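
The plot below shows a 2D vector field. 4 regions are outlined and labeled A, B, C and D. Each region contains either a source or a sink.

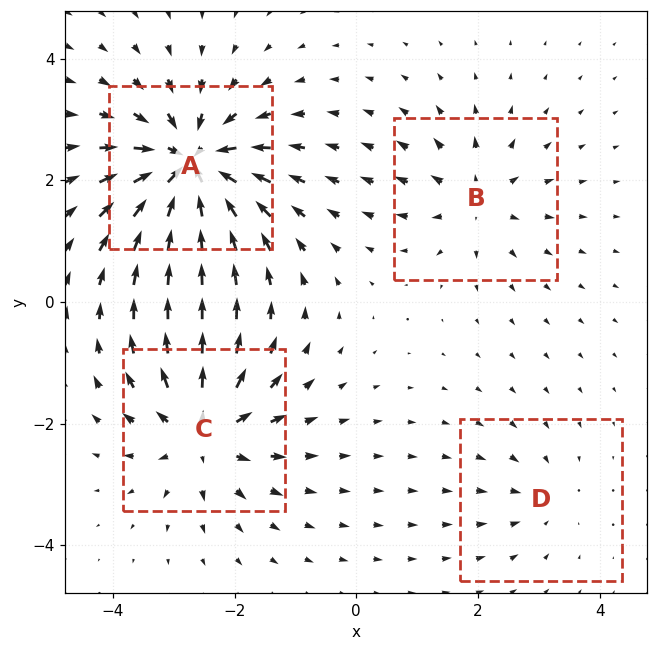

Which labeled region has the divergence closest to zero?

Divergence at each region's feature centre — A: about -9, B: about +4, C: about +6, D: about -2. Region D is closest to zero.

D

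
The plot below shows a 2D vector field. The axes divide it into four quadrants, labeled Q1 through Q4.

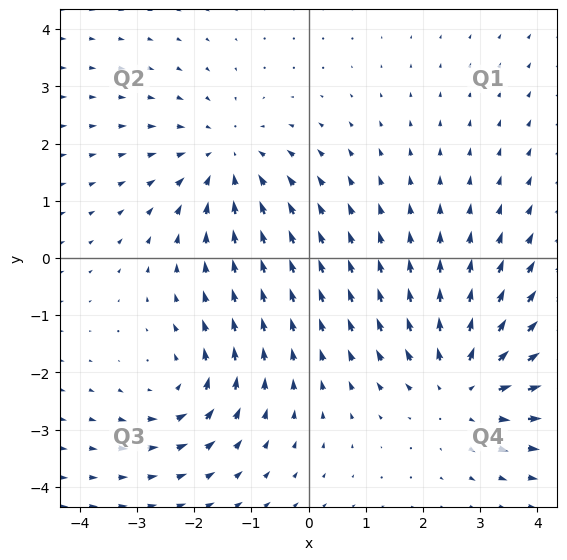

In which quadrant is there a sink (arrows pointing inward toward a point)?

The sink sits at approximately (-1.4, 1.7), which lies in quadrant Q2. The divergence there is about -3, negative as expected for a sink.

Q2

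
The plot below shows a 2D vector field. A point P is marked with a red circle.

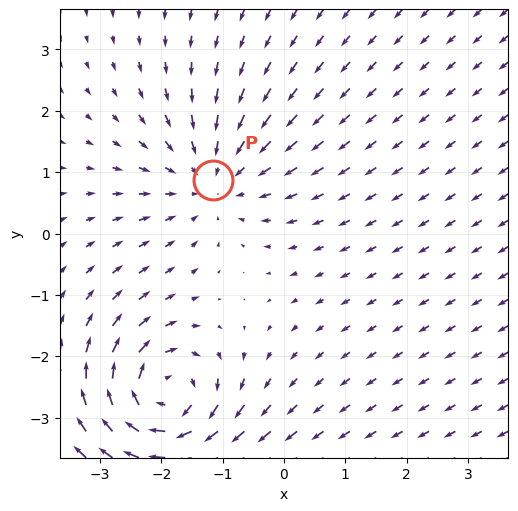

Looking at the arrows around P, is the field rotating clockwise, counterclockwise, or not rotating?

not rotating

Near P at (-1.2, 0.9) the arrows show no circulation. The curl there is ≈0.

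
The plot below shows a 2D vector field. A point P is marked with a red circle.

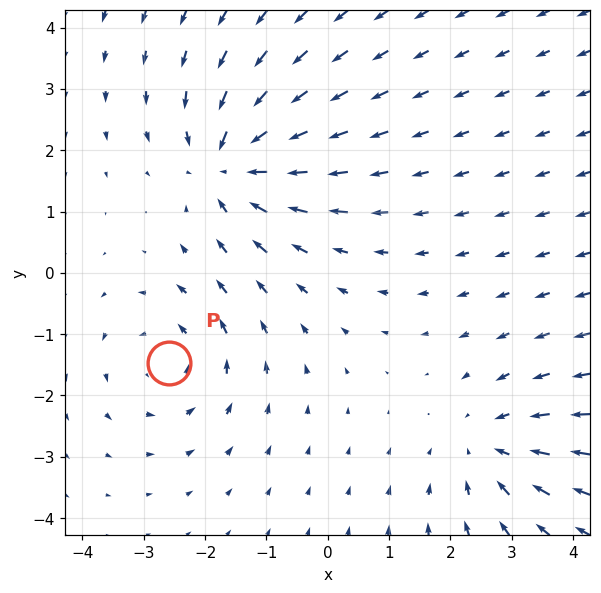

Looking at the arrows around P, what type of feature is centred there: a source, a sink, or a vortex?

vortex

At P (-2.6, -1.5) the arrows circulate counterclockwise. Divergence ≈0, curl about +3 — near-zero divergence with nonzero curl is a vortex.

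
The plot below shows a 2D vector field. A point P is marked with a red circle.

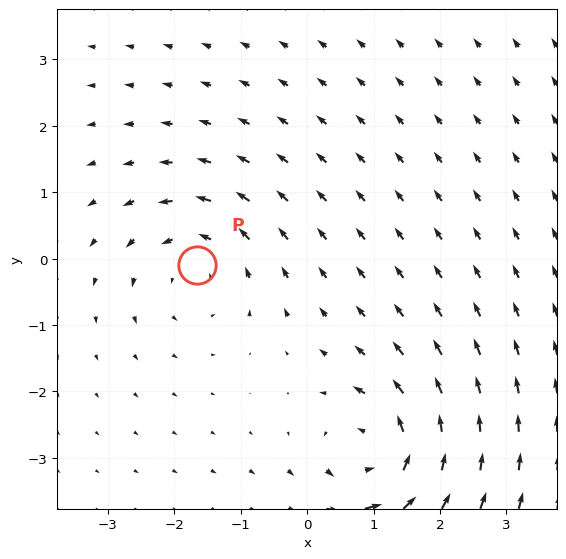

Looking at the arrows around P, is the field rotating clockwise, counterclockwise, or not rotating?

Near P at (-1.7, -0.1) the arrows circulate counterclockwise. The curl (z-component) there is about +3; positive curl means counterclockwise rotation.

counterclockwise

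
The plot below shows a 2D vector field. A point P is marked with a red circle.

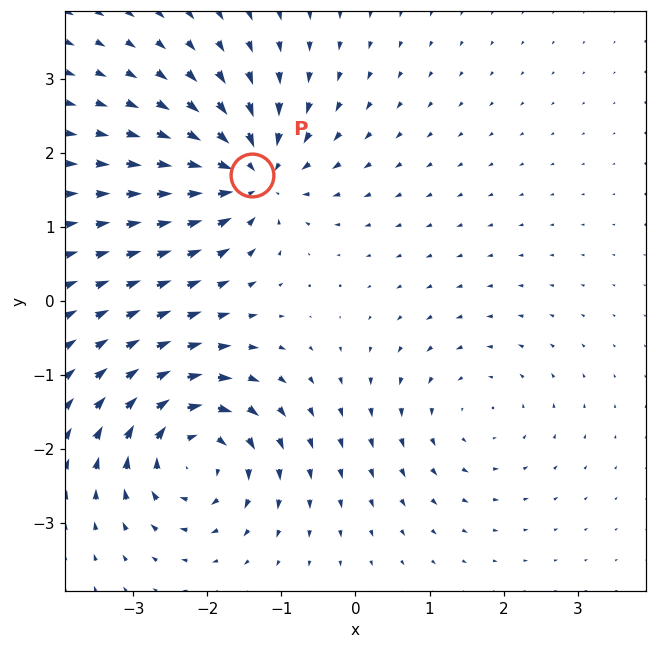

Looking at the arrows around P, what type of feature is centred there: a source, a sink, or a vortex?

At P (-1.4, 1.7) the arrows converge inward. Divergence about -5, curl ≈0 — negative divergence with near-zero curl is a sink.

sink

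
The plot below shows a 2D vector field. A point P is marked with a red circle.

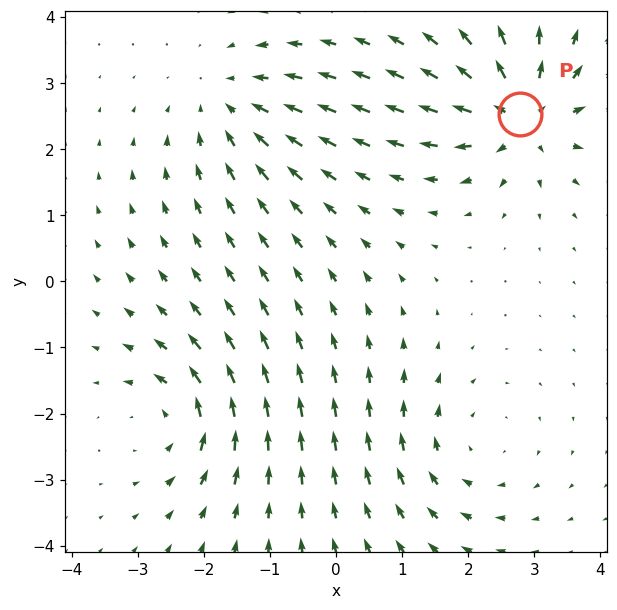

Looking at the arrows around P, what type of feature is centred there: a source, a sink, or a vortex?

source

At P (2.8, 2.5) the arrows spread outward. Divergence about +6, curl ≈0 — positive divergence with near-zero curl is a source.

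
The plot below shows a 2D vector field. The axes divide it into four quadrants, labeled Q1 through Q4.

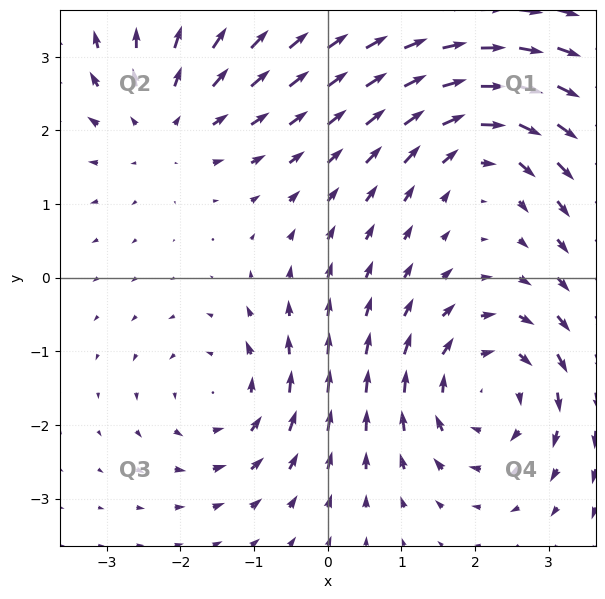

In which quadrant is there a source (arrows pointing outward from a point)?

The source sits at approximately (-2.2, 2.1), which lies in quadrant Q2. The divergence there is about +3, positive as expected for a source.

Q2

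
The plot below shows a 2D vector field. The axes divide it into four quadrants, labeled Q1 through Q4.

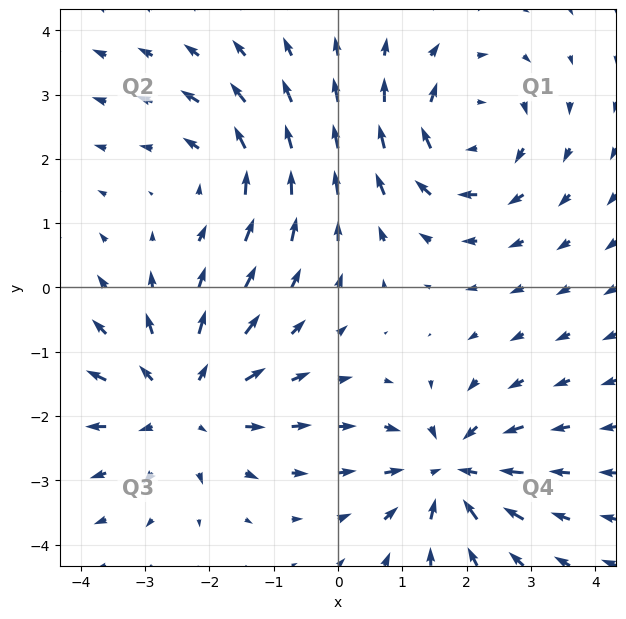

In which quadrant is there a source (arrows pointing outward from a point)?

The source sits at approximately (-2.4, -1.8), which lies in quadrant Q3. The divergence there is about +4, positive as expected for a source.

Q3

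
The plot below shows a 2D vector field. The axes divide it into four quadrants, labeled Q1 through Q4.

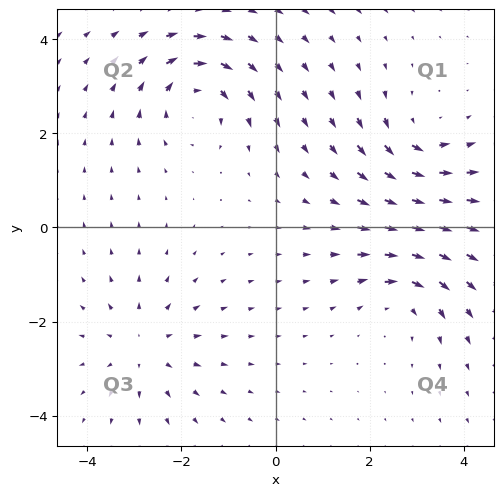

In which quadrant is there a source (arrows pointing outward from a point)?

The source sits at approximately (-2.8, -2.5), which lies in quadrant Q3. The divergence there is about +3, positive as expected for a source.

Q3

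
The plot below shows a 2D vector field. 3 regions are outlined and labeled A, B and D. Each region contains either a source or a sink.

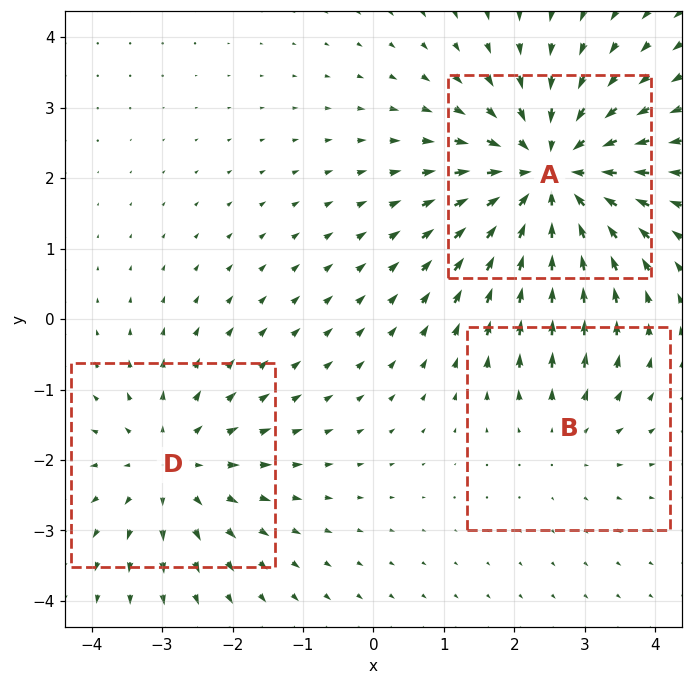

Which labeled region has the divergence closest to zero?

B

Divergence at each region's feature centre — A: about -5, B: about +2, D: about +3. Region B is closest to zero.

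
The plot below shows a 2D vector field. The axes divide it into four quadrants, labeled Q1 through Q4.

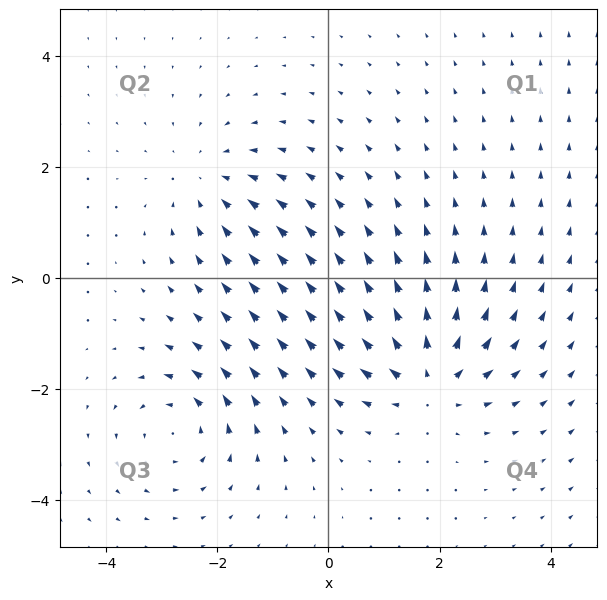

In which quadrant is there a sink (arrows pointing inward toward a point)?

The sink sits at approximately (-2.2, 1.7), which lies in quadrant Q2. The divergence there is about -3, negative as expected for a sink.

Q2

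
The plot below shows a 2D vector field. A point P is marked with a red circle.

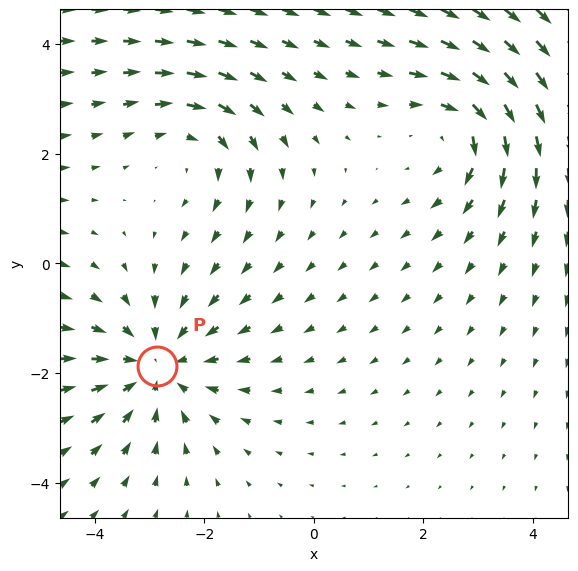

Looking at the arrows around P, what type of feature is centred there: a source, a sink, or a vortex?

sink

At P (-2.9, -1.9) the arrows converge inward. Divergence about -3, curl ≈0 — negative divergence with near-zero curl is a sink.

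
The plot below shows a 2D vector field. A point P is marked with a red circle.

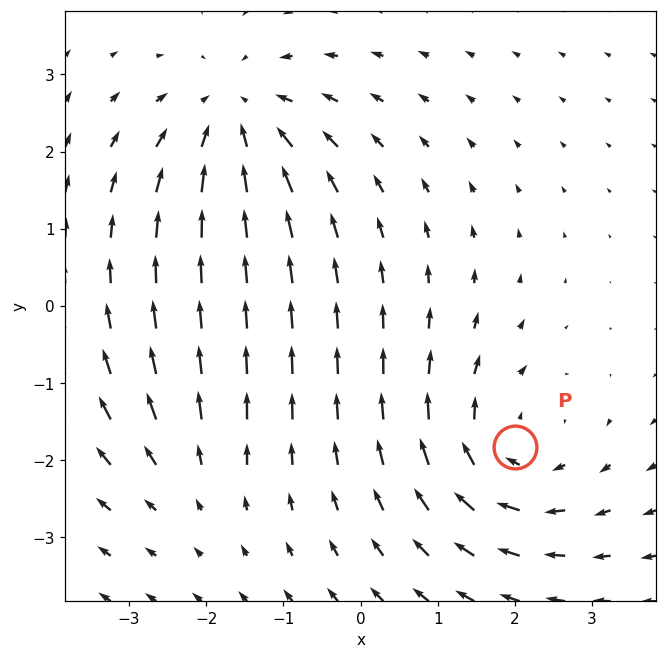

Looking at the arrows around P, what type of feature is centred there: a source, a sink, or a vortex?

vortex

At P (2.0, -1.8) the arrows circulate clockwise. Divergence ≈0, curl about -4 — near-zero divergence with nonzero curl is a vortex.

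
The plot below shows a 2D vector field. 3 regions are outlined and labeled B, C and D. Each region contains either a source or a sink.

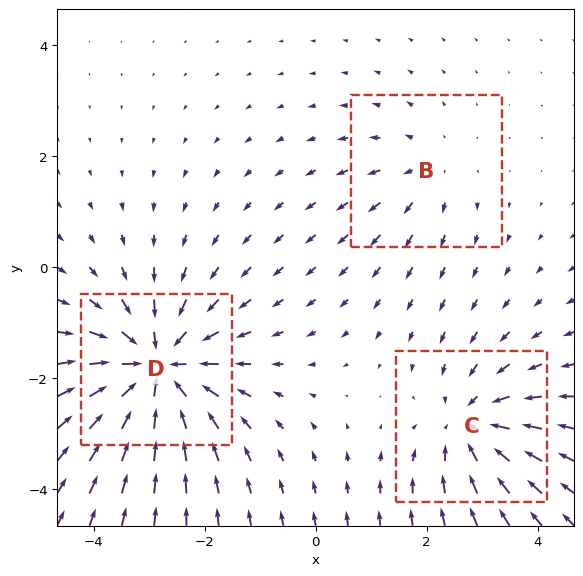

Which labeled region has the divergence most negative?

Divergence at each region's feature centre — B: about +2, C: about -3, D: about -5. Region D is most negative.

D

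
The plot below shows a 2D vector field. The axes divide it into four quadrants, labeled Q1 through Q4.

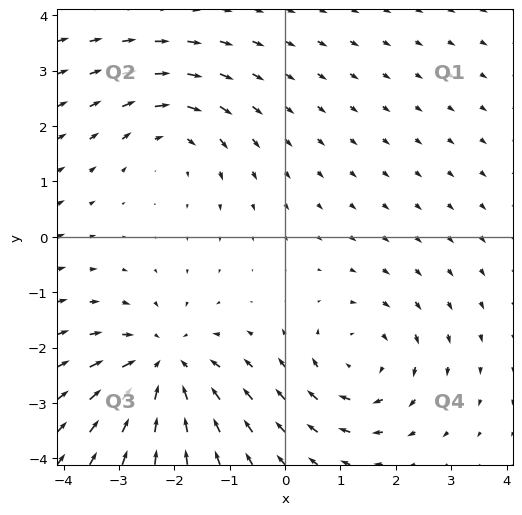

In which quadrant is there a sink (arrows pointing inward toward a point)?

The sink sits at approximately (-2.2, -2.3), which lies in quadrant Q3. The divergence there is about -5, negative as expected for a sink.

Q3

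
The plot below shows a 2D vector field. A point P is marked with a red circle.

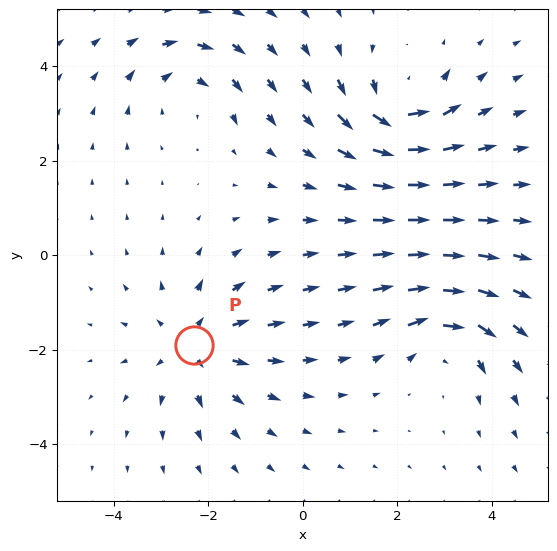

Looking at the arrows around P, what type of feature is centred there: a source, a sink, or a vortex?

source

At P (-2.3, -1.9) the arrows spread outward. Divergence about +3, curl ≈0 — positive divergence with near-zero curl is a source.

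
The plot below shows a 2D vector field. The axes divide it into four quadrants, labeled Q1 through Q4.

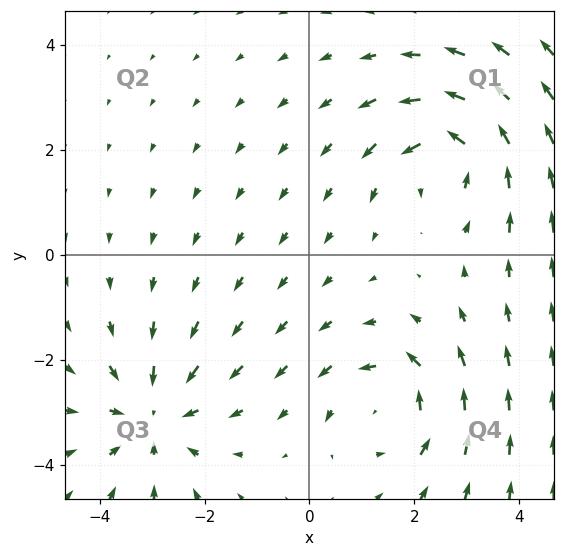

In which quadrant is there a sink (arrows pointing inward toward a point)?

Q3

The sink sits at approximately (-3.0, -3.1), which lies in quadrant Q3. The divergence there is about -3, negative as expected for a sink.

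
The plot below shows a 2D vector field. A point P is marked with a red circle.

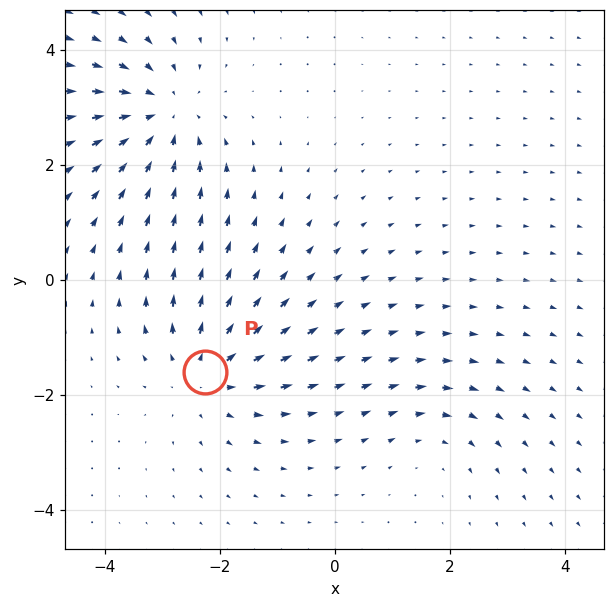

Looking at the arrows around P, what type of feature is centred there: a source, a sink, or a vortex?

source

At P (-2.2, -1.6) the arrows spread outward. Divergence about +4, curl ≈0 — positive divergence with near-zero curl is a source.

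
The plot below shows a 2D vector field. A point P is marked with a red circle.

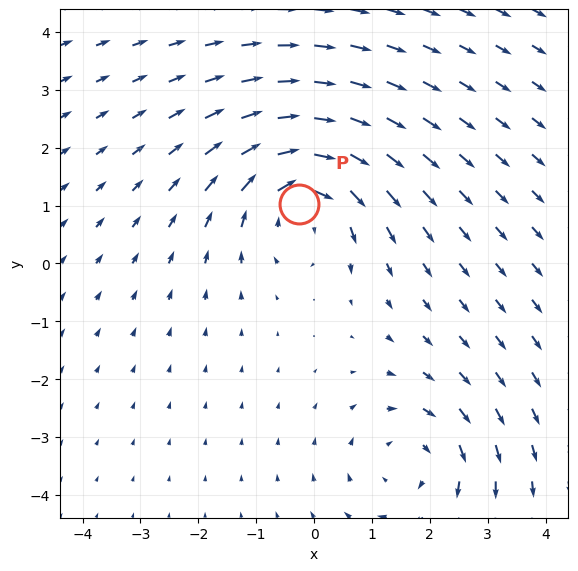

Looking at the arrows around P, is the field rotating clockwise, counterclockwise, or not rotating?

clockwise

Near P at (-0.3, 1.0) the arrows circulate clockwise. The curl (z-component) there is about -5; negative curl means clockwise rotation.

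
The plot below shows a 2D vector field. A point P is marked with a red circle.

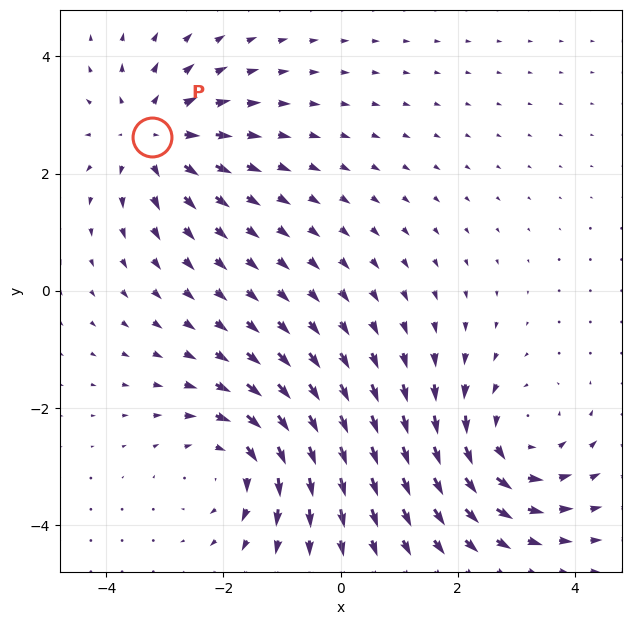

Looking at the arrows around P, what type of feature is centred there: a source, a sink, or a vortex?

source

At P (-3.2, 2.6) the arrows spread outward. Divergence about +3, curl ≈0 — positive divergence with near-zero curl is a source.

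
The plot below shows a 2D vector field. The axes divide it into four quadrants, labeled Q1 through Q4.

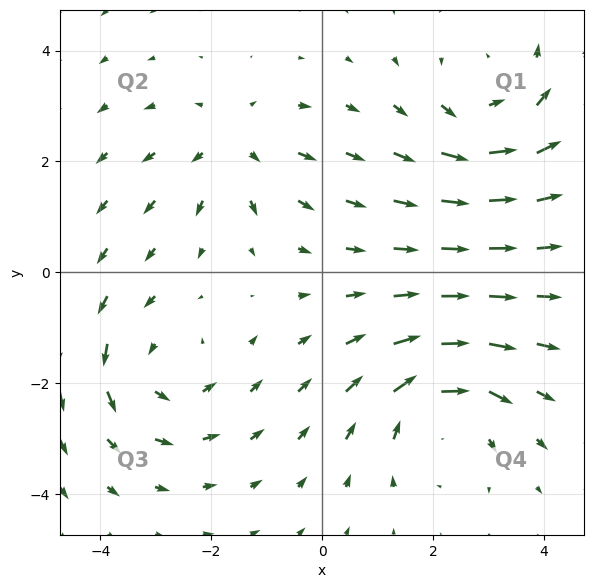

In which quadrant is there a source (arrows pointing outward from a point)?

Q2

The source sits at approximately (-1.6, 2.3), which lies in quadrant Q2. The divergence there is about +3, positive as expected for a source.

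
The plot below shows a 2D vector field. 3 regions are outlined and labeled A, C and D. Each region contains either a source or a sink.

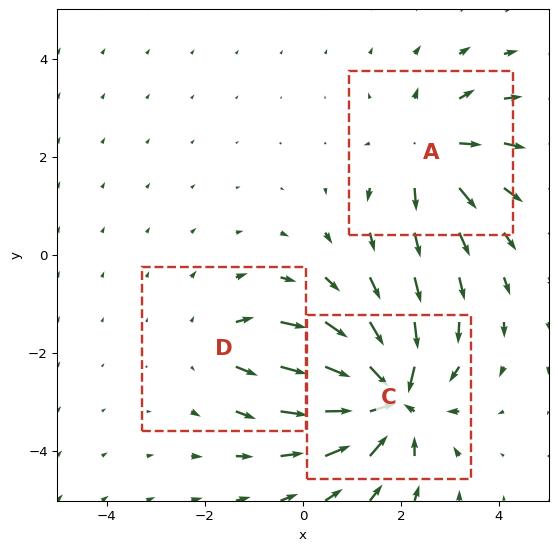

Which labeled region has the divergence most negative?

Divergence at each region's feature centre — A: about +3, C: about -5, D: about +2. Region C is most negative.

C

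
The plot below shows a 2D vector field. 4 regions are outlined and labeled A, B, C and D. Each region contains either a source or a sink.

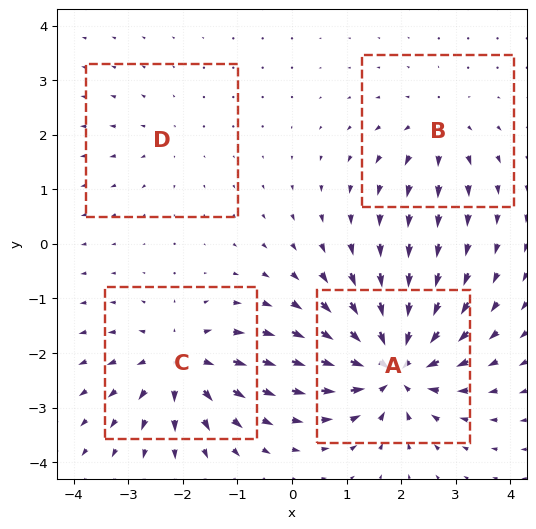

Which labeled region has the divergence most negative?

A

Divergence at each region's feature centre — A: about -9, B: about +4, C: about +6, D: about +2. Region A is most negative.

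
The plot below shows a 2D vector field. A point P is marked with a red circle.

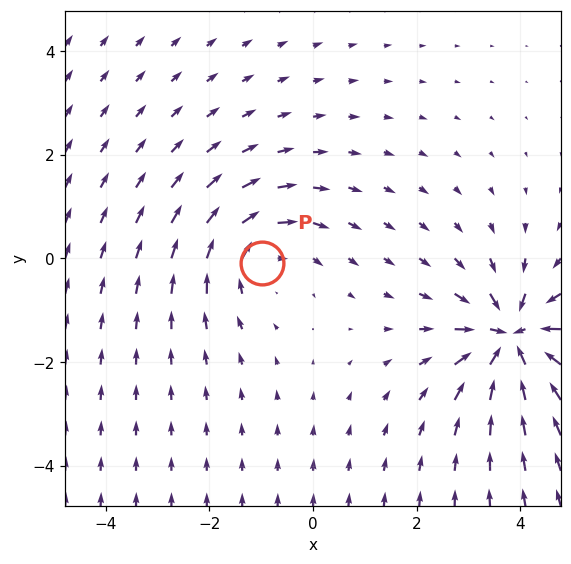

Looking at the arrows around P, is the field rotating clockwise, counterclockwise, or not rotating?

clockwise

Near P at (-1.0, -0.1) the arrows circulate clockwise. The curl (z-component) there is about -3; negative curl means clockwise rotation.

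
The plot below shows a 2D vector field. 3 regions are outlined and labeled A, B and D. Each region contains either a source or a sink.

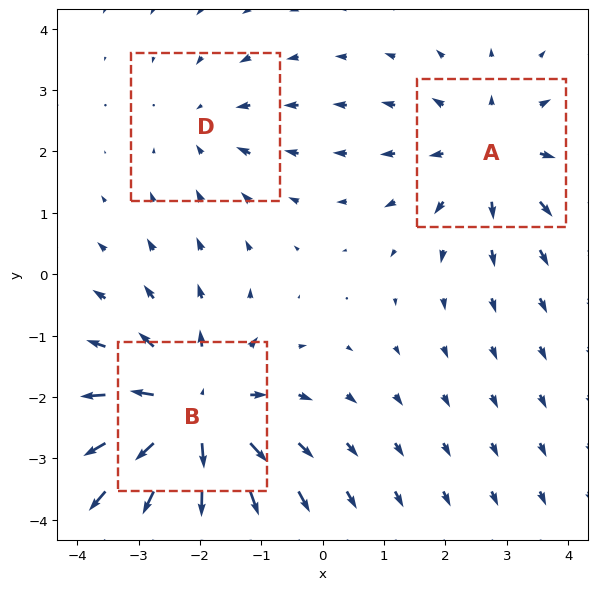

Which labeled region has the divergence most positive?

Divergence at each region's feature centre — A: about +3, B: about +5, D: about -2. Region B is most positive.

B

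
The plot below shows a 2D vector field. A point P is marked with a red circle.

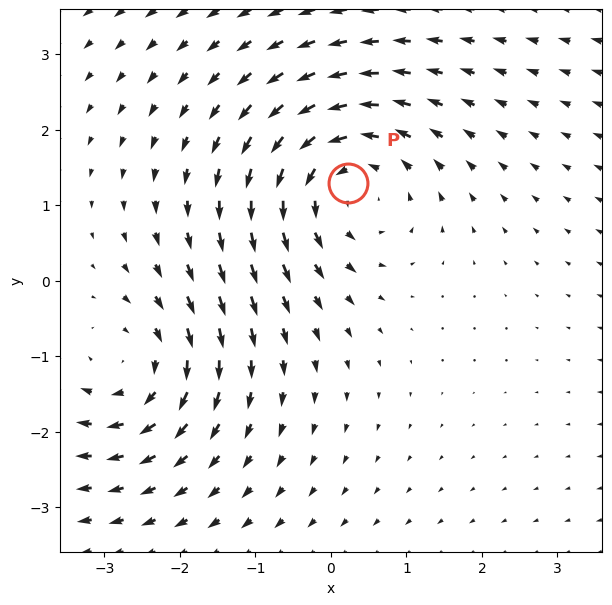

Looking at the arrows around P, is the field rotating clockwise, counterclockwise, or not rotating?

Near P at (0.2, 1.3) the arrows circulate counterclockwise. The curl (z-component) there is about +4; positive curl means counterclockwise rotation.

counterclockwise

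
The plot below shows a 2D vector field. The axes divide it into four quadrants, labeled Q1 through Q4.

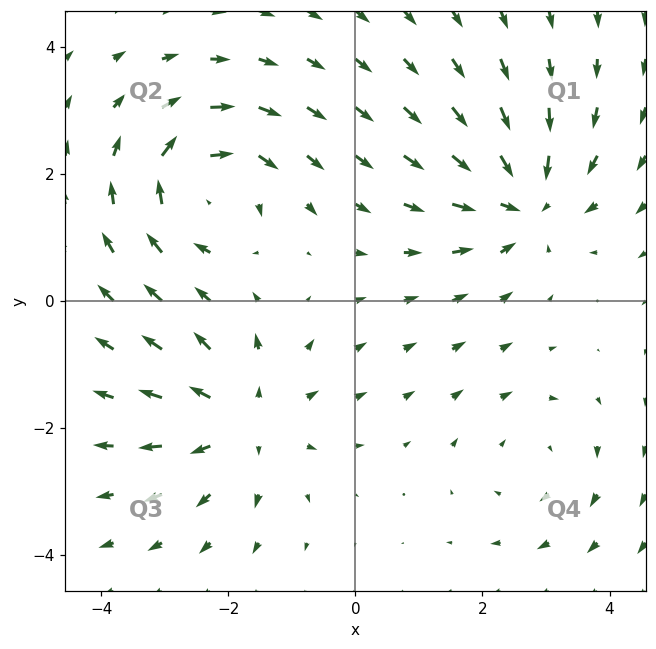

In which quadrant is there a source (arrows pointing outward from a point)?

Q3

The source sits at approximately (-1.8, -1.9), which lies in quadrant Q3. The divergence there is about +4, positive as expected for a source.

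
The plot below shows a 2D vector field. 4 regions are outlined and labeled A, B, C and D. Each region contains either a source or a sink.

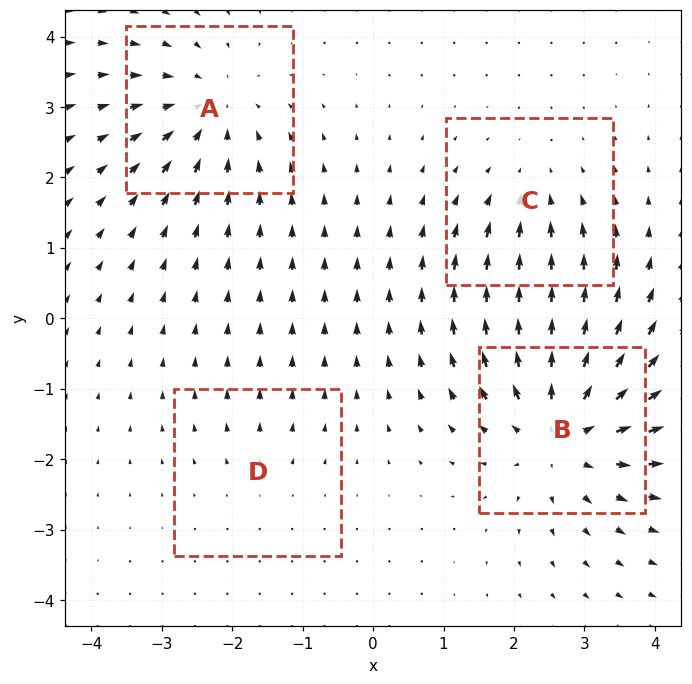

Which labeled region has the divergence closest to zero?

Divergence at each region's feature centre — A: about -5, B: about +6, C: about -3, D: about +2. Region D is closest to zero.

D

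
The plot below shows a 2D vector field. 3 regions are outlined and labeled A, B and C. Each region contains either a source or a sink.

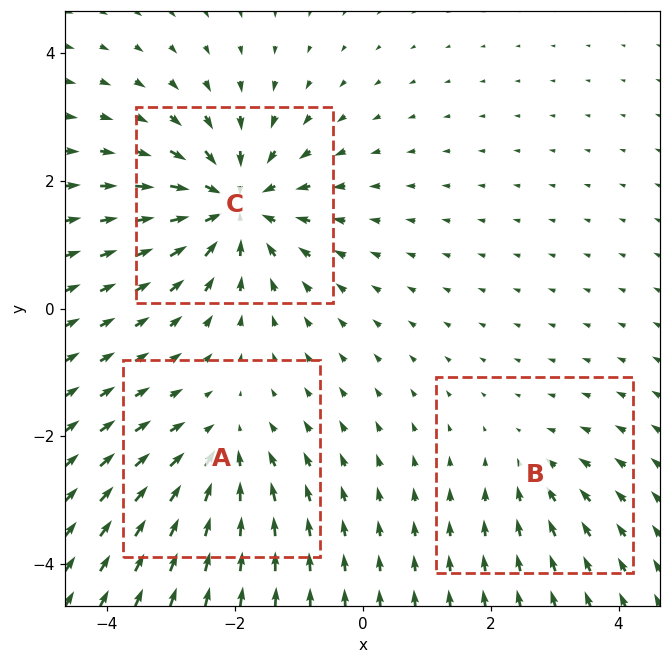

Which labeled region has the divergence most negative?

Divergence at each region's feature centre — A: about -3, B: about -2, C: about -6. Region C is most negative.

C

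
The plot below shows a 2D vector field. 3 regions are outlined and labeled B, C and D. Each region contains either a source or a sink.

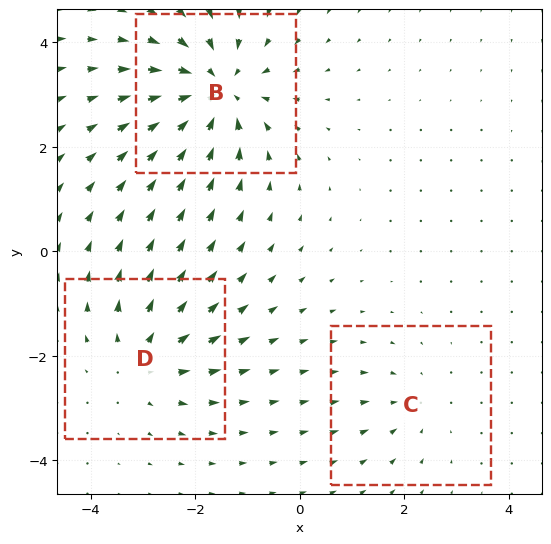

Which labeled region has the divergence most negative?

B

Divergence at each region's feature centre — B: about -5, C: about -2, D: about +3. Region B is most negative.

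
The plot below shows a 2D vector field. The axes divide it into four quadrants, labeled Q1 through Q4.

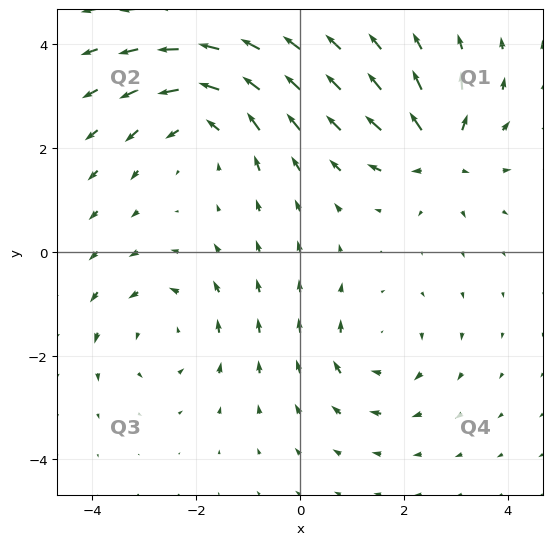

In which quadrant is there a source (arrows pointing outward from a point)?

Q1

The source sits at approximately (2.7, 1.9), which lies in quadrant Q1. The divergence there is about +5, positive as expected for a source.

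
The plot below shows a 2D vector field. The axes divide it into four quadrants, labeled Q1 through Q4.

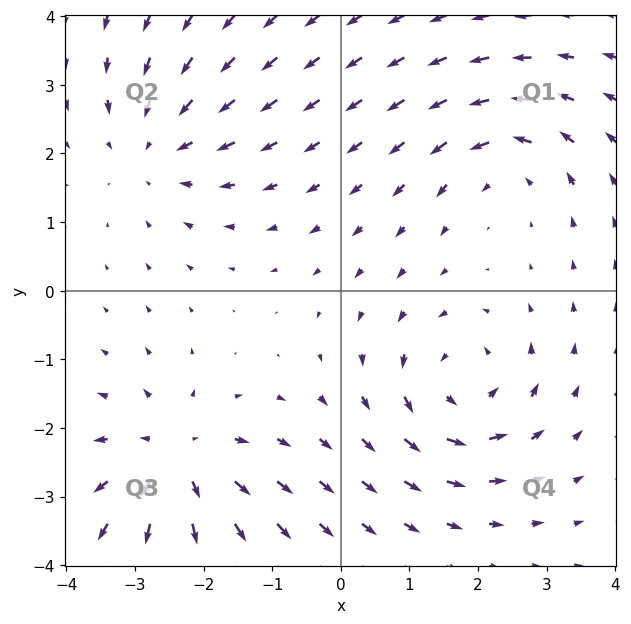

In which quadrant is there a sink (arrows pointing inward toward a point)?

The sink sits at approximately (-2.7, 2.1), which lies in quadrant Q2. The divergence there is about -3, negative as expected for a sink.

Q2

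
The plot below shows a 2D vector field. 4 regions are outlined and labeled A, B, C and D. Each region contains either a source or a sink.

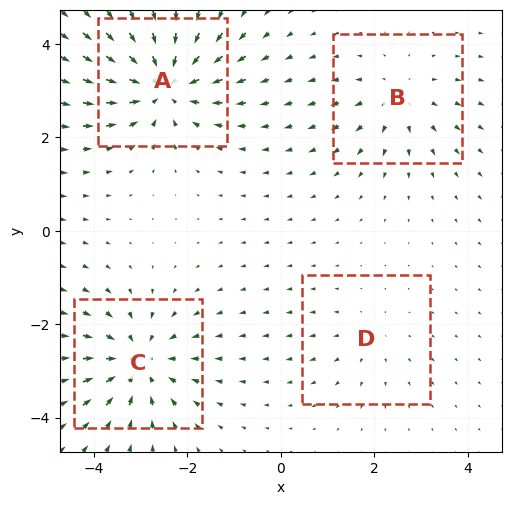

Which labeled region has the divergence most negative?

Divergence at each region's feature centre — A: about -7, B: about +3, C: about -5, D: about +2. Region A is most negative.

A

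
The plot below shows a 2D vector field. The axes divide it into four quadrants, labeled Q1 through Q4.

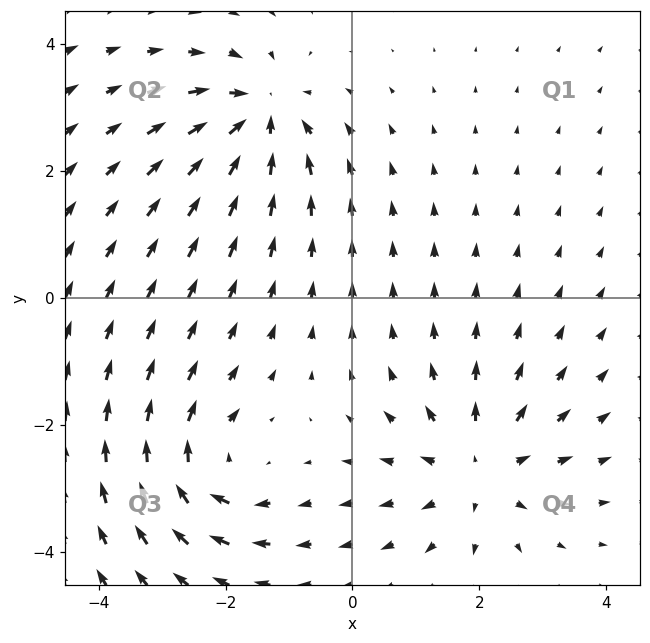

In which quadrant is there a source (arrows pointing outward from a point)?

The source sits at approximately (2.0, -2.7), which lies in quadrant Q4. The divergence there is about +4, positive as expected for a source.

Q4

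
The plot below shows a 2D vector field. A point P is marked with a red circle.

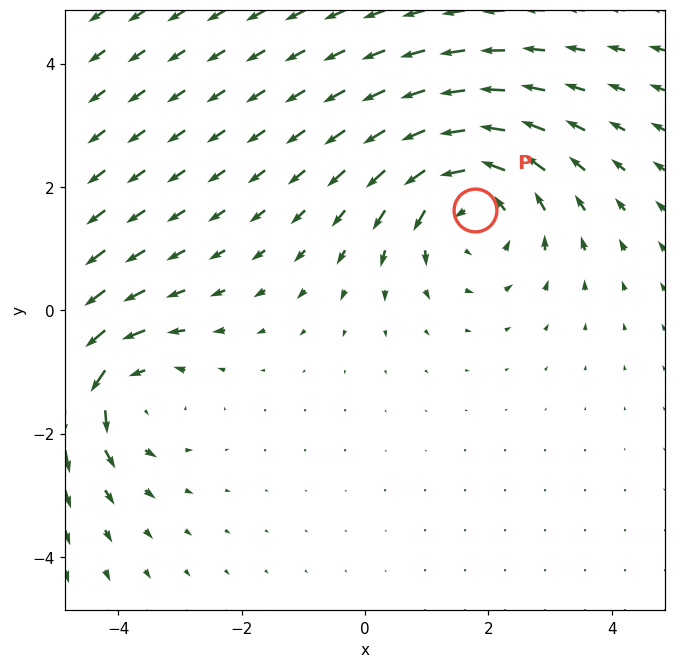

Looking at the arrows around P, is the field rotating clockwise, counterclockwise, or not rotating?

counterclockwise

Near P at (1.8, 1.6) the arrows circulate counterclockwise. The curl (z-component) there is about +5; positive curl means counterclockwise rotation.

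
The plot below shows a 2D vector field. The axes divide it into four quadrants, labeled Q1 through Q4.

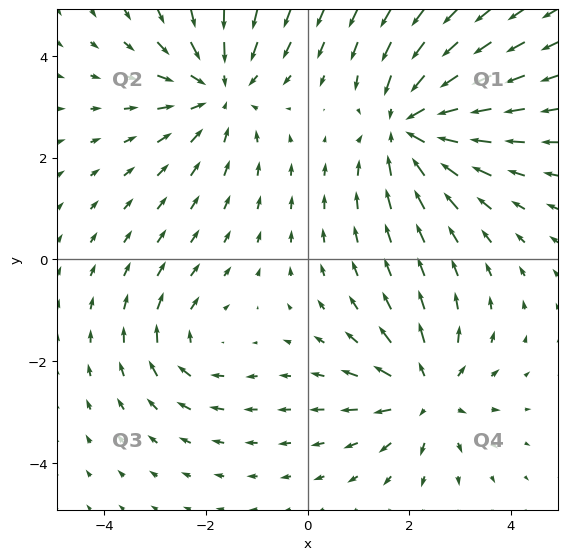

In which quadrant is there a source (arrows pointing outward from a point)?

The source sits at approximately (2.3, -2.6), which lies in quadrant Q4. The divergence there is about +4, positive as expected for a source.

Q4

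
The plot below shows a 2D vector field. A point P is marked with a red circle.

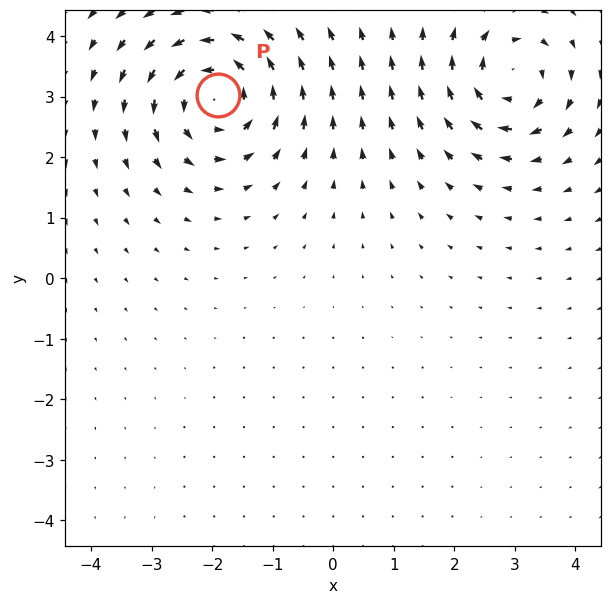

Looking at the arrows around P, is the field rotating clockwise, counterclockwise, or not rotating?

counterclockwise

Near P at (-1.9, 3.0) the arrows circulate counterclockwise. The curl (z-component) there is about +5; positive curl means counterclockwise rotation.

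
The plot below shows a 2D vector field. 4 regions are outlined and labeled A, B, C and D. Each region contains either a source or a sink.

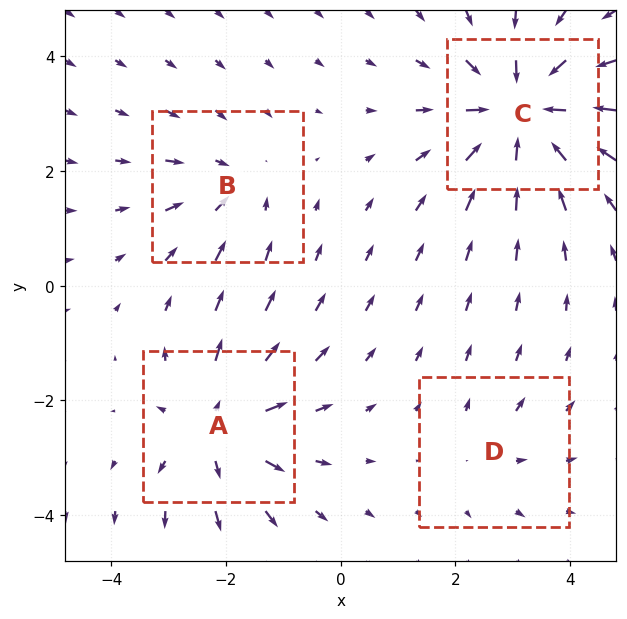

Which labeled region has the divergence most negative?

Divergence at each region's feature centre — A: about +5, B: about -3, C: about -6, D: about +2. Region C is most negative.

C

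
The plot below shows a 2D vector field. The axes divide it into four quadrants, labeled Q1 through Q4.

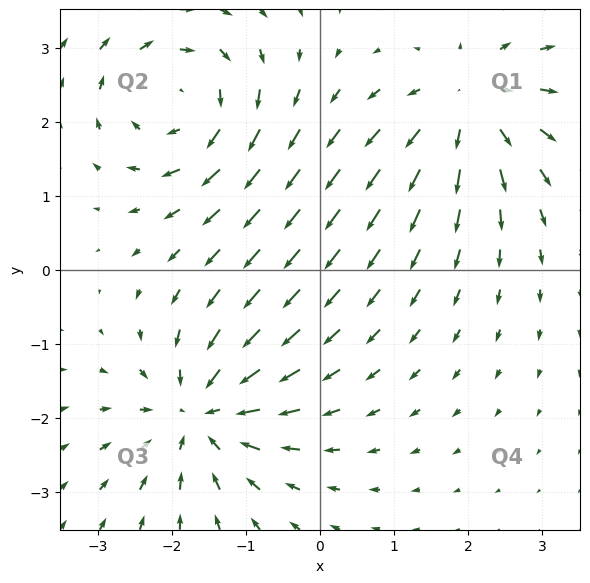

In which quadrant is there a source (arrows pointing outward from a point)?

Q1

The source sits at approximately (2.0, 2.2), which lies in quadrant Q1. The divergence there is about +5, positive as expected for a source.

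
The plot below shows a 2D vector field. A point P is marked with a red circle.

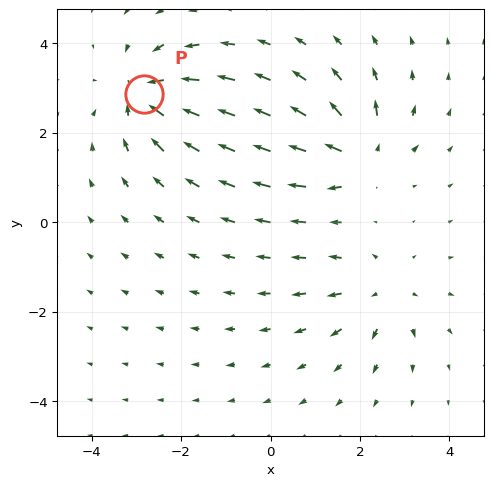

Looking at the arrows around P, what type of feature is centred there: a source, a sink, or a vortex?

sink

At P (-2.8, 2.9) the arrows converge inward. Divergence about -6, curl ≈0 — negative divergence with near-zero curl is a sink.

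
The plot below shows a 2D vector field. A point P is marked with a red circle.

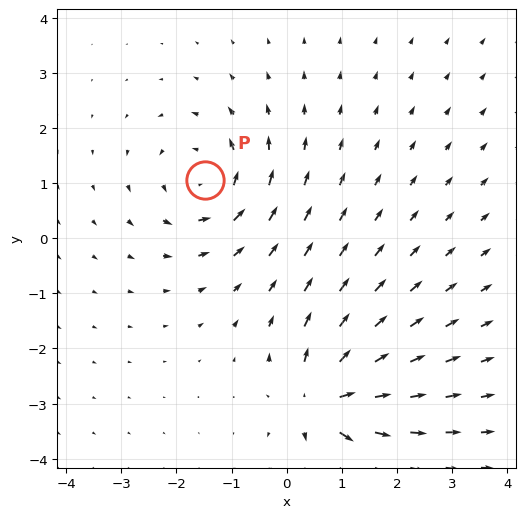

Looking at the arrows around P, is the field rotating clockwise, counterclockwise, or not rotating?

counterclockwise

Near P at (-1.5, 1.0) the arrows circulate counterclockwise. The curl (z-component) there is about +4; positive curl means counterclockwise rotation.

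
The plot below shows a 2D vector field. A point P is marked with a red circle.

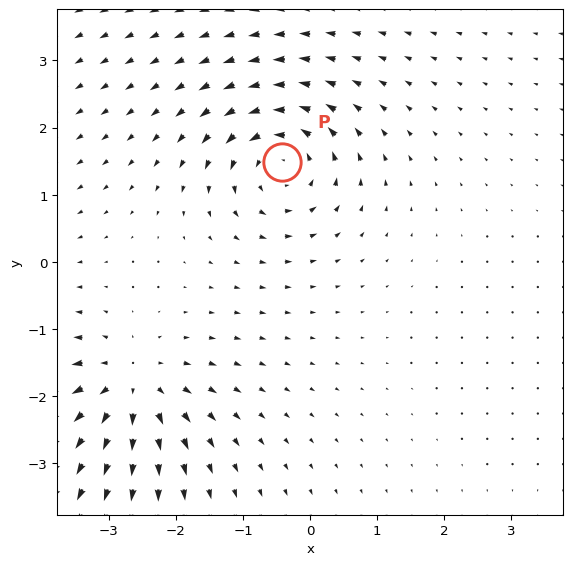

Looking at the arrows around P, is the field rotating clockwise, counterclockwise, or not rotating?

counterclockwise

Near P at (-0.4, 1.5) the arrows circulate counterclockwise. The curl (z-component) there is about +4; positive curl means counterclockwise rotation.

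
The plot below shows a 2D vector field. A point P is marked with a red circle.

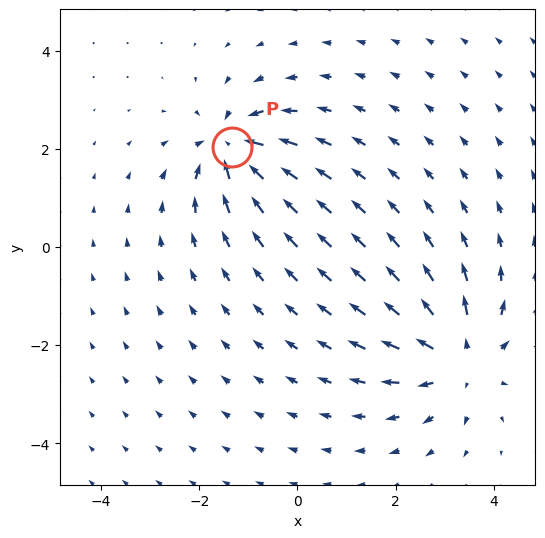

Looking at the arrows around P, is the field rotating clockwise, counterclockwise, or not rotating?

not rotating

Near P at (-1.3, 2.0) the arrows show no circulation. The curl there is ≈0.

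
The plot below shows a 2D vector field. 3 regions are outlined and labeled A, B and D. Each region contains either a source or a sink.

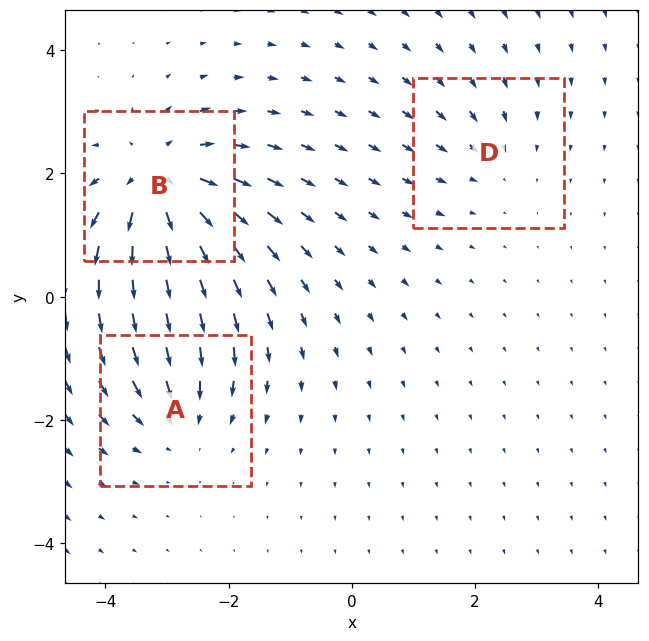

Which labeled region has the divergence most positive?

Divergence at each region's feature centre — A: about -3, B: about +5, D: about -2. Region B is most positive.

B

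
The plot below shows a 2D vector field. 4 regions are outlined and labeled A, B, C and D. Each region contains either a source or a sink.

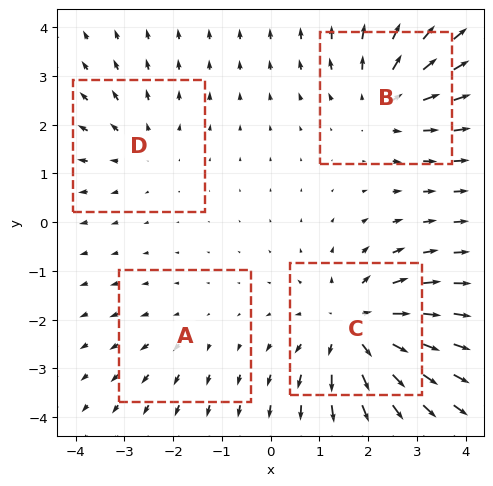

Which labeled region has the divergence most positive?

Divergence at each region's feature centre — A: about +2, B: about +4, C: about +6, D: about +3. Region C is most positive.

C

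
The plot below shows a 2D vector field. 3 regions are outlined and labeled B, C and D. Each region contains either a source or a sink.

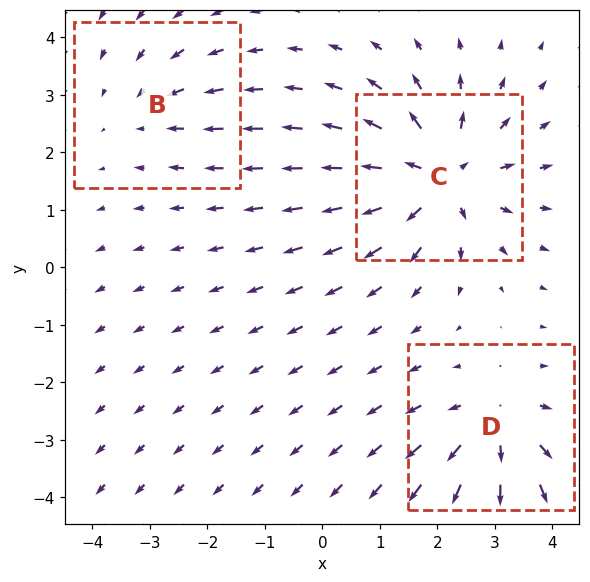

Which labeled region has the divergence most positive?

C

Divergence at each region's feature centre — B: about -2, C: about +5, D: about +3. Region C is most positive.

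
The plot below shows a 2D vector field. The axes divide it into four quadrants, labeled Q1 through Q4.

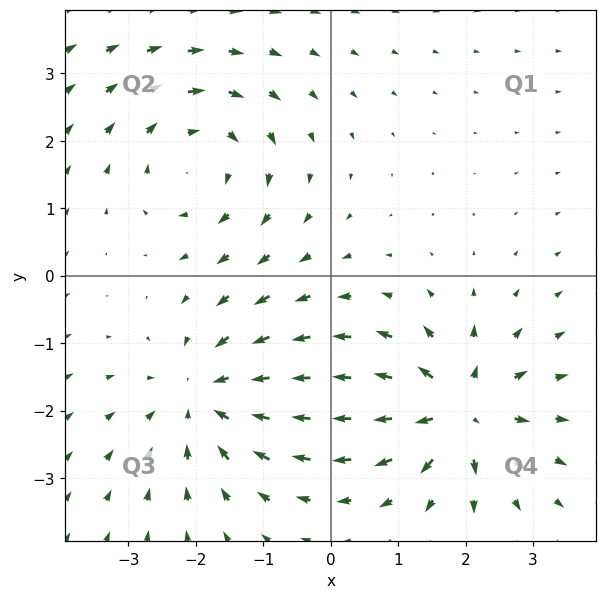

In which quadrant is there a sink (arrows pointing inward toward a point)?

Q3

The sink sits at approximately (-1.8, -1.8), which lies in quadrant Q3. The divergence there is about -3, negative as expected for a sink.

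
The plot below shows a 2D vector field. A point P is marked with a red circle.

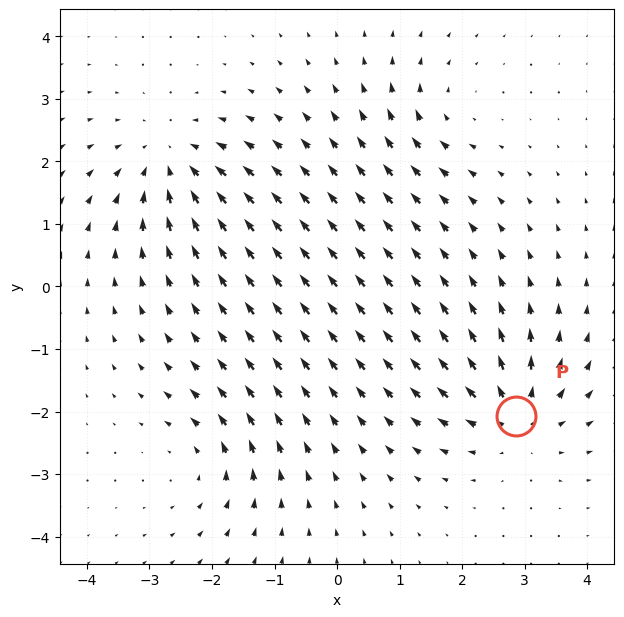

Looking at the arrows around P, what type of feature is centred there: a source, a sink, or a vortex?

At P (2.9, -2.1) the arrows spread outward. Divergence about +6, curl ≈0 — positive divergence with near-zero curl is a source.

source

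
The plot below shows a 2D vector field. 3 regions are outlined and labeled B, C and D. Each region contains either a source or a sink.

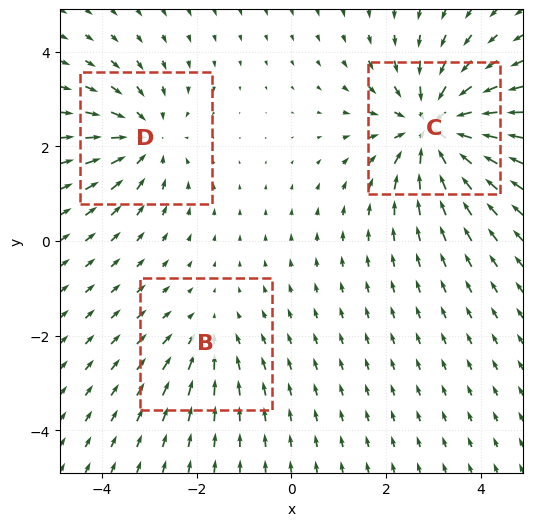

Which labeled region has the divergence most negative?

C

Divergence at each region's feature centre — B: about -2, C: about -5, D: about -3. Region C is most negative.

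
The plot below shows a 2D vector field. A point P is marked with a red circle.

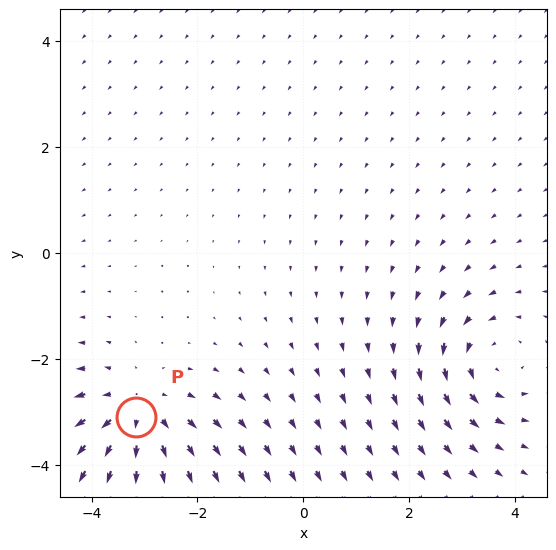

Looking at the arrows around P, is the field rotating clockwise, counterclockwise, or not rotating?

not rotating

Near P at (-3.2, -3.1) the arrows show no circulation. The curl there is ≈0.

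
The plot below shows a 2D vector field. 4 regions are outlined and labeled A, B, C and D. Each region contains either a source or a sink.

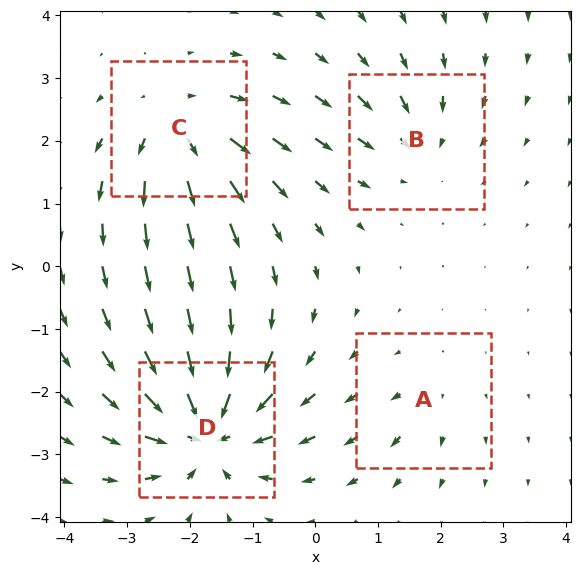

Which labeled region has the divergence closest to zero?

Divergence at each region's feature centre — A: about +2, B: about -4, C: about +6, D: about -9. Region A is closest to zero.

A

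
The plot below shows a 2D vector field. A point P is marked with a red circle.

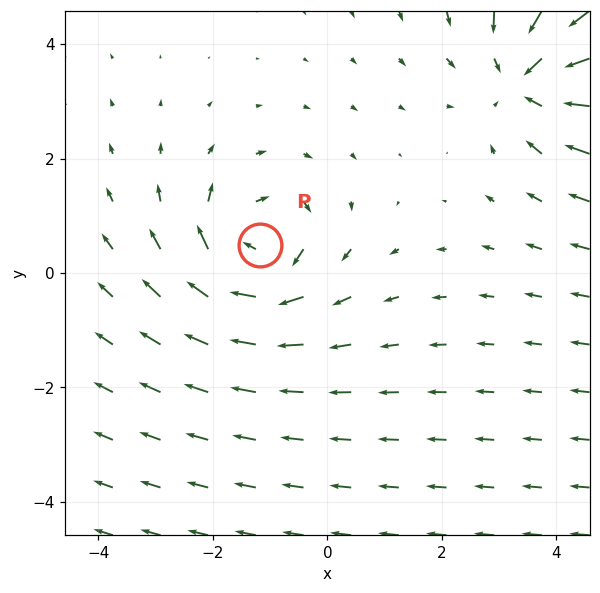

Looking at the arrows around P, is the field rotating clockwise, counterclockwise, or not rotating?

clockwise

Near P at (-1.2, 0.5) the arrows circulate clockwise. The curl (z-component) there is about -4; negative curl means clockwise rotation.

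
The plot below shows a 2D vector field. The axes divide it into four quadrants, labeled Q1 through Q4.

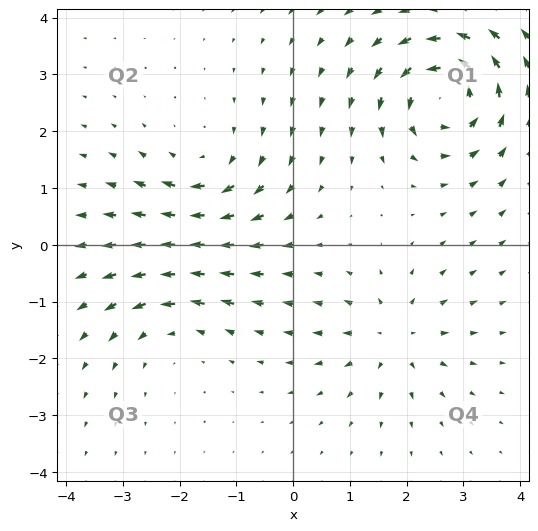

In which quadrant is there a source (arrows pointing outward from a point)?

Q4

The source sits at approximately (1.8, -1.6), which lies in quadrant Q4. The divergence there is about +4, positive as expected for a source.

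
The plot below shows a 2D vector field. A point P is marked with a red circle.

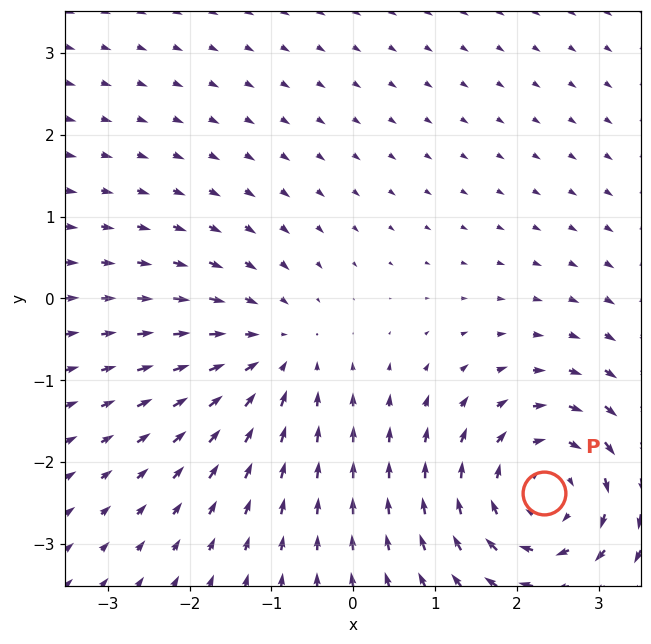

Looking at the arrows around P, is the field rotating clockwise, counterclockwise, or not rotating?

Near P at (2.3, -2.4) the arrows circulate clockwise. The curl (z-component) there is about -3; negative curl means clockwise rotation.

clockwise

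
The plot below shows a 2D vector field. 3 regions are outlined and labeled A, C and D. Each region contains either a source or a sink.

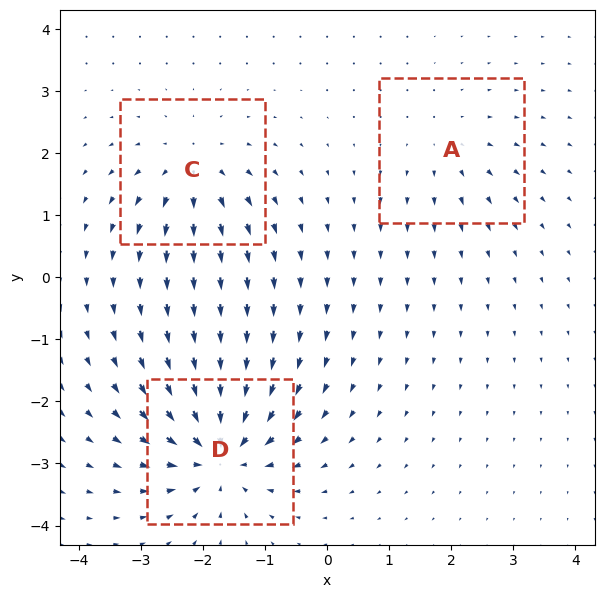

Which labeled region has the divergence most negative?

Divergence at each region's feature centre — A: about +2, C: about +4, D: about -6. Region D is most negative.

D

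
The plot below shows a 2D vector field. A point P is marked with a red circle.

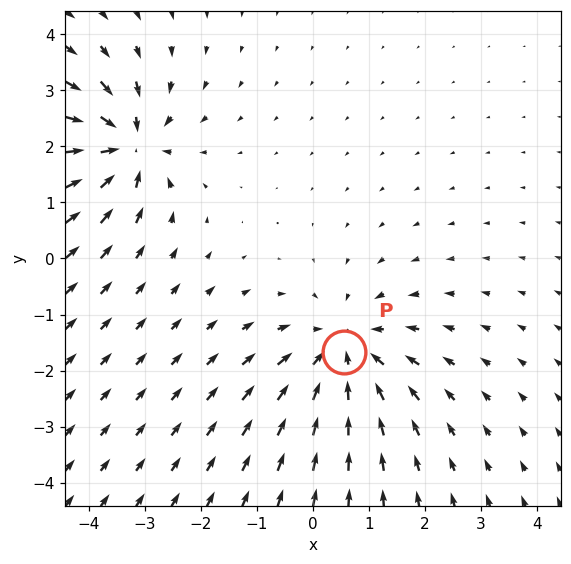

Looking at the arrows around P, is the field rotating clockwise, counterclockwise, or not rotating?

Near P at (0.5, -1.7) the arrows show no circulation. The curl there is ≈0.

not rotating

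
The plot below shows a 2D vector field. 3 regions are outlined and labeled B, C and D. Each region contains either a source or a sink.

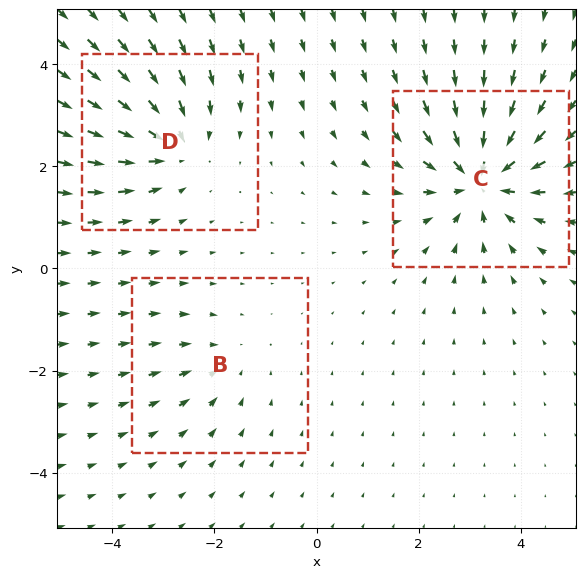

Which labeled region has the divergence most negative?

Divergence at each region's feature centre — B: about -2, C: about -5, D: about -4. Region C is most negative.

C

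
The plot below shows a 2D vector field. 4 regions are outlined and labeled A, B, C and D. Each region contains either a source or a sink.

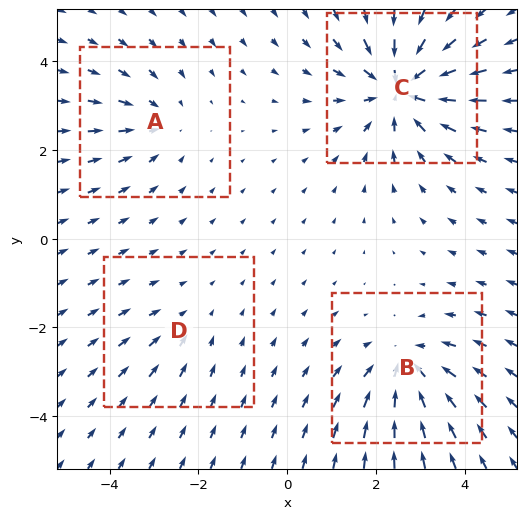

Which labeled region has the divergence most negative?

C

Divergence at each region's feature centre — A: about -3, B: about -5, C: about -7, D: about -2. Region C is most negative.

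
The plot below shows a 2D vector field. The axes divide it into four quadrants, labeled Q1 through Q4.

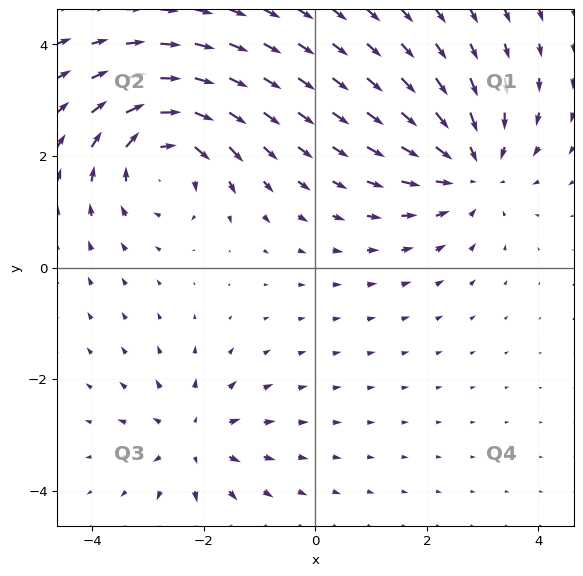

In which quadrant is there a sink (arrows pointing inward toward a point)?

Q1

The sink sits at approximately (2.8, 1.8), which lies in quadrant Q1. The divergence there is about -4, negative as expected for a sink.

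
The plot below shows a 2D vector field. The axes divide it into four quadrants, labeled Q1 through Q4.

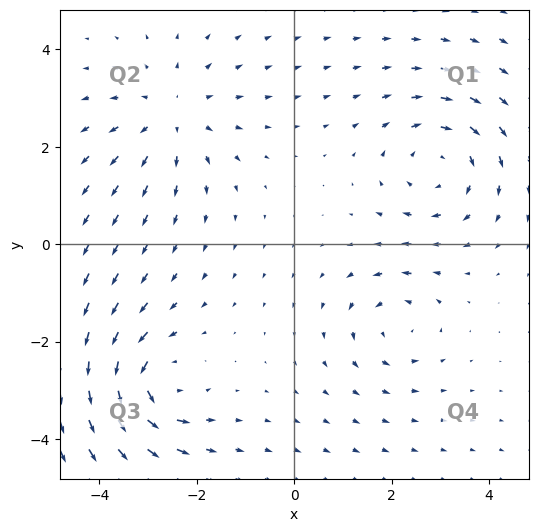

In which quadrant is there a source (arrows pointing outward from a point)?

The source sits at approximately (-2.5, 2.6), which lies in quadrant Q2. The divergence there is about +3, positive as expected for a source.

Q2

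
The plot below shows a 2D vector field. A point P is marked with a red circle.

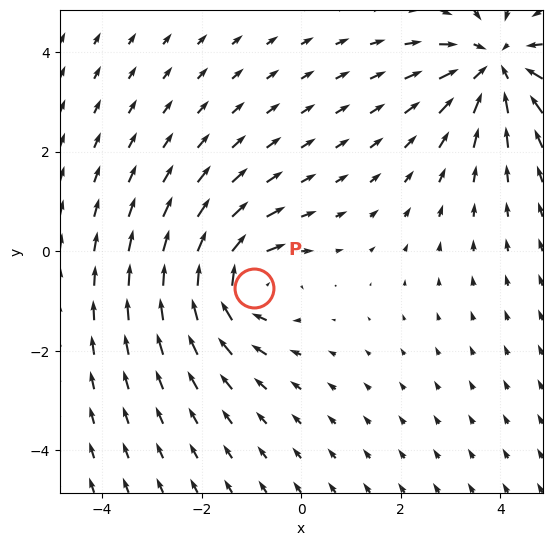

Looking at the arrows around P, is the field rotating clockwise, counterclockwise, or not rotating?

clockwise

Near P at (-0.9, -0.7) the arrows circulate clockwise. The curl (z-component) there is about -4; negative curl means clockwise rotation.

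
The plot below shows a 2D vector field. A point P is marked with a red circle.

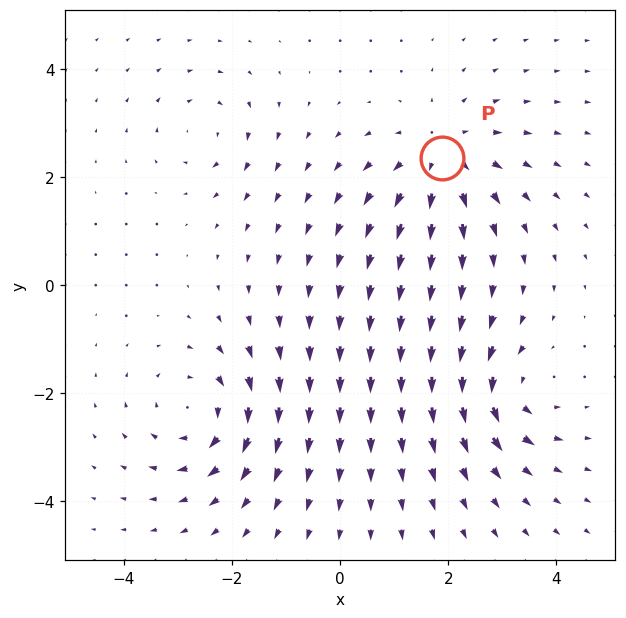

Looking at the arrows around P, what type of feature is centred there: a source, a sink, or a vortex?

source

At P (1.9, 2.4) the arrows spread outward. Divergence about +5, curl ≈0 — positive divergence with near-zero curl is a source.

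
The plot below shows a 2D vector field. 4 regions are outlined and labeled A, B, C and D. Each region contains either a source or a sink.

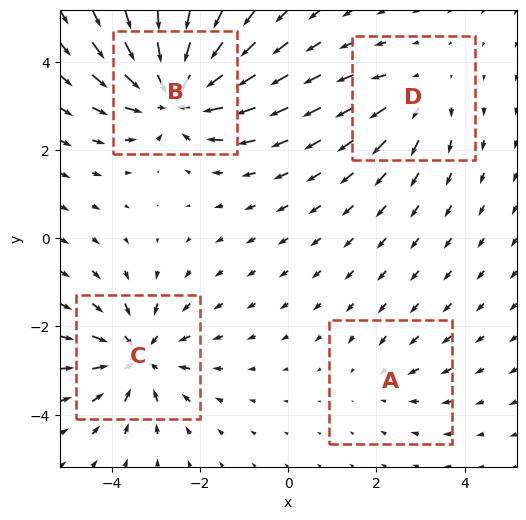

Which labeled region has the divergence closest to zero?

Divergence at each region's feature centre — A: about -2, B: about -7, C: about -5, D: about +3. Region A is closest to zero.

A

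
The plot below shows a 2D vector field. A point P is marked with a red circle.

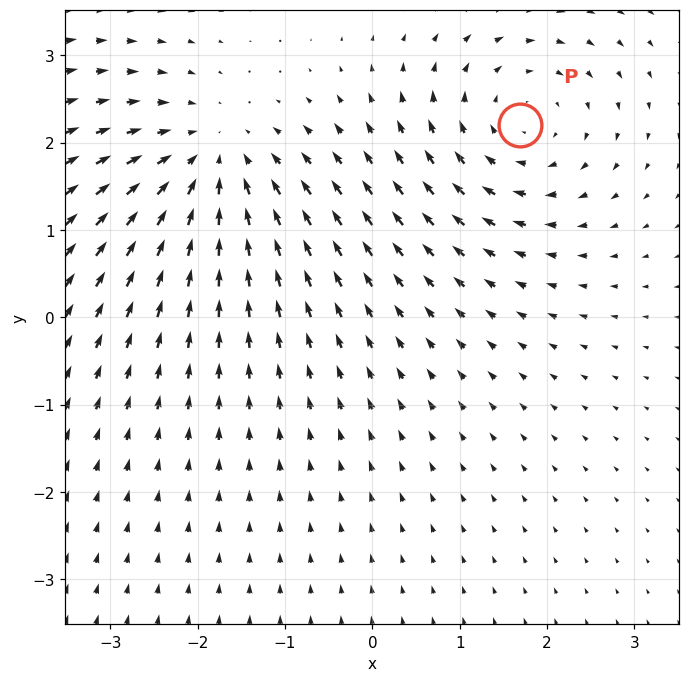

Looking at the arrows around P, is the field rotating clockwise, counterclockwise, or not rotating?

Near P at (1.7, 2.2) the arrows circulate clockwise. The curl (z-component) there is about -3; negative curl means clockwise rotation.

clockwise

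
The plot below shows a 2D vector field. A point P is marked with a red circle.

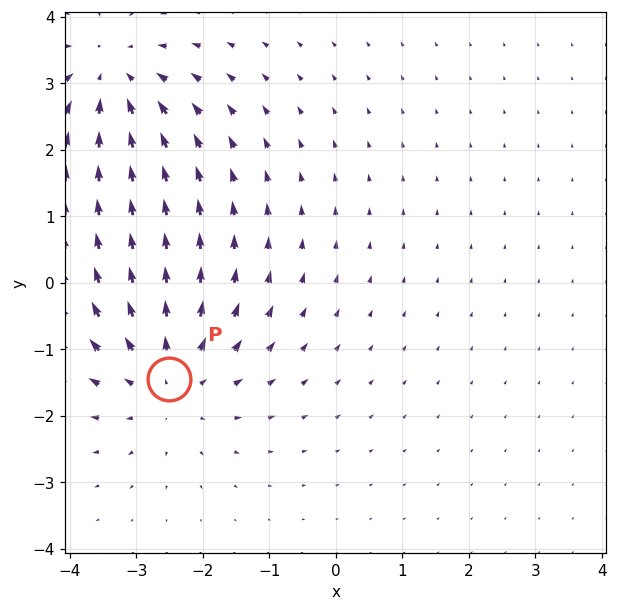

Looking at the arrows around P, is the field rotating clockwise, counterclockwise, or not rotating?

not rotating

Near P at (-2.5, -1.4) the arrows show no circulation. The curl there is ≈0.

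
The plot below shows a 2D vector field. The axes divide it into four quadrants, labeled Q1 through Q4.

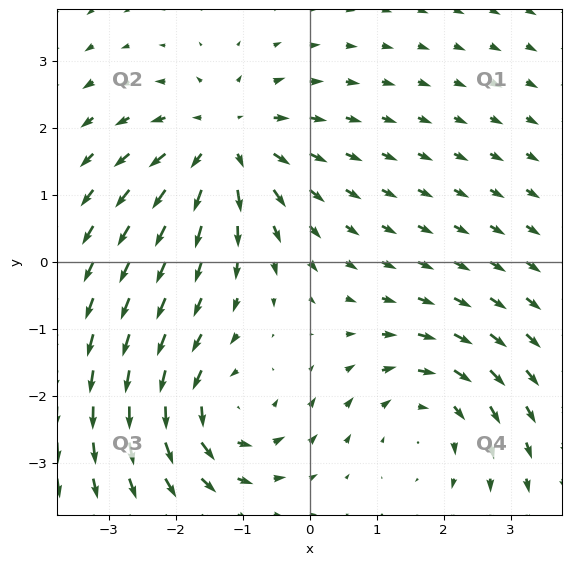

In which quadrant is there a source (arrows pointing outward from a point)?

Q2

The source sits at approximately (-1.3, 1.8), which lies in quadrant Q2. The divergence there is about +4, positive as expected for a source.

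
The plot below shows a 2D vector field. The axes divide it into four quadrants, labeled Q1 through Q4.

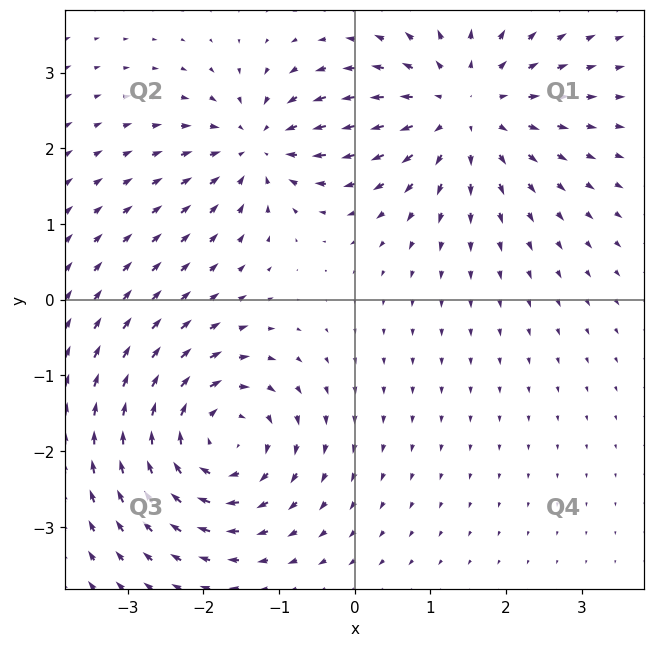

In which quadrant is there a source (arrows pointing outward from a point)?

The source sits at approximately (1.4, 2.5), which lies in quadrant Q1. The divergence there is about +4, positive as expected for a source.

Q1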